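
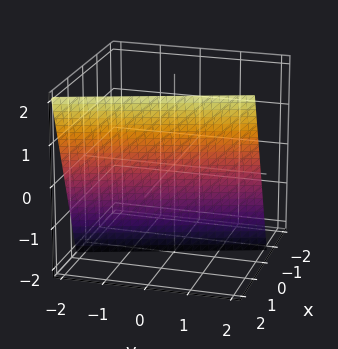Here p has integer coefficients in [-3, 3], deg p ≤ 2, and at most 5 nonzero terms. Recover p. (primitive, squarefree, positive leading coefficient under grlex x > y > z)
Degree: every cross-section is a straight line — this is a plane, so deg p = 1.
From the axis intercepts and sections: it meets the y-axis at y = 2 (among the integer gridlines); it crosses the z-axis at the gridline z = -2.
These observations pin down the coefficients.

3*x + y - z - 2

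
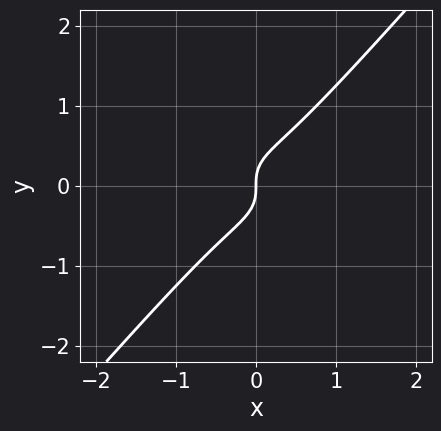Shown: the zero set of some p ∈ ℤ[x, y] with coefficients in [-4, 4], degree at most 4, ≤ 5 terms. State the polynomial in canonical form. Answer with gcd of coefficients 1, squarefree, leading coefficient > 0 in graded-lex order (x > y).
3*x^3 - x^2*y + 2*x*y^2 - 3*y^3 + x

1. Degree: a generic line meets the curve in up to 3 points, so deg p = 3.
2. Reading off the gridlines: it crosses the x-axis at the gridline x = 0; it crosses the y-axis at the gridline y = 0.
3. The integer polynomial consistent with all of this is the stated p.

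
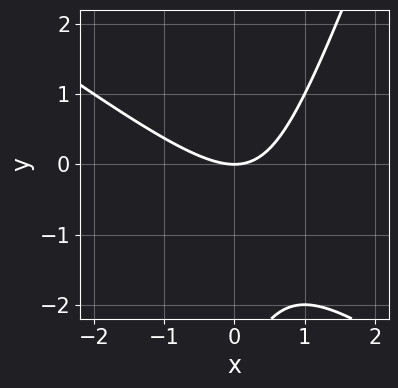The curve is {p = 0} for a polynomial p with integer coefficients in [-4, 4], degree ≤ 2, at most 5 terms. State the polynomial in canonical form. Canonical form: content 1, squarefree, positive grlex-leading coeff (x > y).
2*x^2 + 2*x*y - y^2 - 3*y

First, degree: the shape is more complex than any degree-1 curve, so deg p = 2.
Then, against the integer gridlines: it crosses the x-axis at the gridline x = 0; it crosses the y-axis at the gridline y = 0.
Finally, assembling these constraints gives the stated polynomial.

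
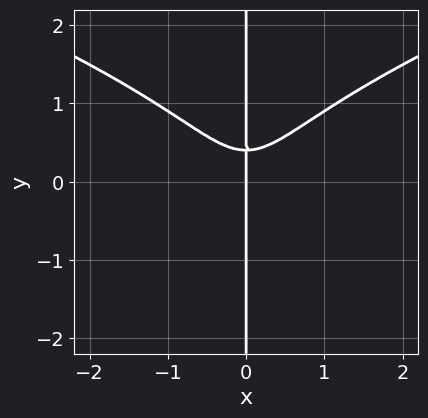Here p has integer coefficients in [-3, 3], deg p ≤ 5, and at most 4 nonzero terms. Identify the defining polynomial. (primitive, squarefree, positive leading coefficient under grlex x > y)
3*x*y^3 - 3*x^3 + 2*x*y - x

(a) Degree: no degree-3 curve has this shape, so deg p = 4.
(b) From the visible intercepts: the visible y-axis segment lies entirely on the curve; it meets the x-axis at x = 0 (among the integer gridlines).
(c) Matching integer coefficients to the picture gives p.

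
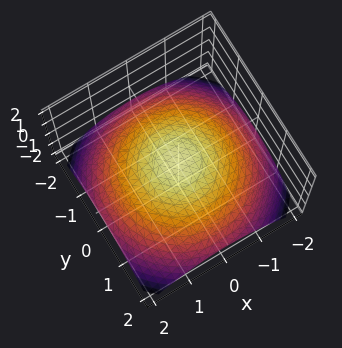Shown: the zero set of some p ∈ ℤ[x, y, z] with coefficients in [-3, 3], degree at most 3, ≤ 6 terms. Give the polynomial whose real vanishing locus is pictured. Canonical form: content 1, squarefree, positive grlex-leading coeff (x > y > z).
x^2 + y^2 + 3*z - 1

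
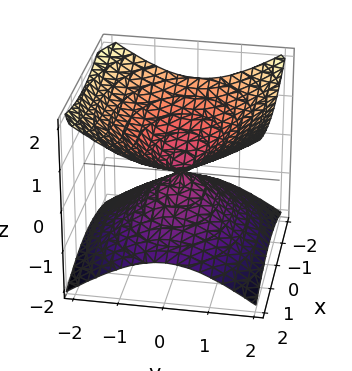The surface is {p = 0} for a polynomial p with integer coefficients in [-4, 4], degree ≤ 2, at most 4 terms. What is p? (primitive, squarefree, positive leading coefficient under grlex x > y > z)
1. deg p = 2. Two nappes meeting at a single point; a quadric.
2. Symmetries: the z ↦ −z reflection is a symmetry, so z appears only in even powers; the y ↦ −y reflection is a symmetry, so y appears only in even powers; the x ↦ −x reflection is a symmetry, so x appears only in even powers.
3. Reading off the gridlines: it meets the z-axis at z = 0 (among the integer gridlines); one y-axis crossing is at y = 0; it crosses the x-axis at the gridline x = 0.
4. The integer polynomial consistent with all of this is the stated p.

x^2 + 2*y^2 - 3*z^2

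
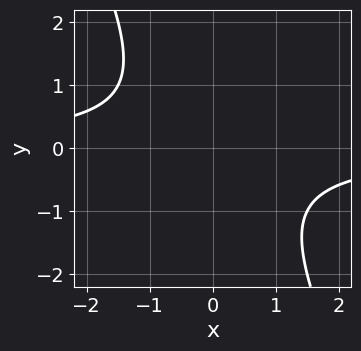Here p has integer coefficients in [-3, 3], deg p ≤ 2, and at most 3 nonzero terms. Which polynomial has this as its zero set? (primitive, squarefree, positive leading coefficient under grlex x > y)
2*x*y + y^2 + 2

The degree is 2 — the shape is more complex than any degree-1 curve.
From the axis intercepts and sections: no x-intercept at any integer in the box; it misses every integer gridline on the y-axis.
Matching integer coefficients to the picture gives p.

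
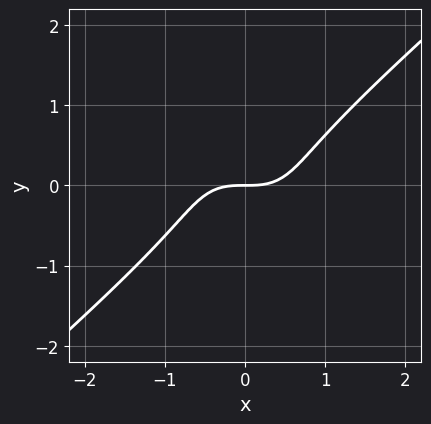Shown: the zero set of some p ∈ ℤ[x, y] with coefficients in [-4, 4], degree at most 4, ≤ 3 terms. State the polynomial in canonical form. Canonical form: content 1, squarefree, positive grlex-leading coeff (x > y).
2*x^3 - 3*y^3 - 2*y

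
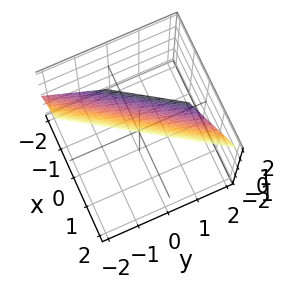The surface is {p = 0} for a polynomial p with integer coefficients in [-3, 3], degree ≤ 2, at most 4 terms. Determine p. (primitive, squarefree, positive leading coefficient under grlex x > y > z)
3*x - 2*y - 2*z + 2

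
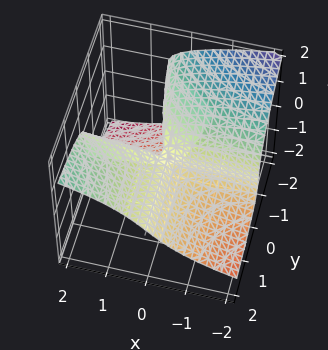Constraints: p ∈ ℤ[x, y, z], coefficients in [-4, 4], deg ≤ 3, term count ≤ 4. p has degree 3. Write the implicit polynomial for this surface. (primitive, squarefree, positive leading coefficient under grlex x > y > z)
Degree: no degree-2 surface has this shape, so deg p = 3.
Against the integer gridlines: every point of the x-axis in the box is on the surface; every point of the y-axis in the box is on the surface.
Together with the visible shape, these determine p as stated.

z^3 - x*y + y*z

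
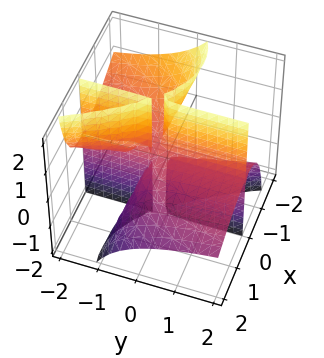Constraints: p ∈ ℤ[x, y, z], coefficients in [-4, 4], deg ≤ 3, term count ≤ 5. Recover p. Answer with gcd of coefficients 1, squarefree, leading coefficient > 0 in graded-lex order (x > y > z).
2*x^3 + 3*x^2*z + 3*x*y*z + x*z

(a) I count 2 distinct pieces. They look like related sheets of one shape, so recover p as a whole.
(b) deg p = 3. The shape is more complex than any degree-2 surface.
(c) Against the integer gridlines: it crosses the x-axis at the gridline x = 0; the visible z-axis segment lies entirely on the surface; every point of the y-axis in the box is on the surface.
(d) Solving for integer coefficients yields p as stated.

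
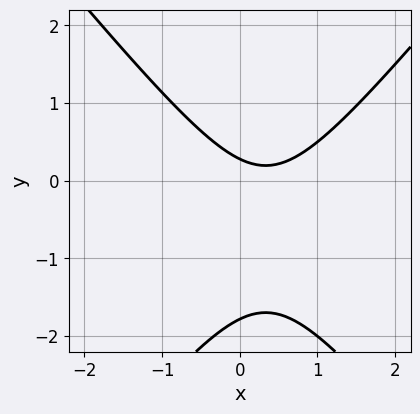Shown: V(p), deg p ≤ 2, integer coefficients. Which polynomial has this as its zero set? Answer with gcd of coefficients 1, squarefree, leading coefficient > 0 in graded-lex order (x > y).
1. The degree is 2 — the shape is more complex than any degree-1 curve.
2. Reading off the gridlines: it misses every integer gridline on the x-axis.
3. Matching integer coefficients to the picture gives p.

3*x^2 - 2*y^2 - 2*x - 3*y + 1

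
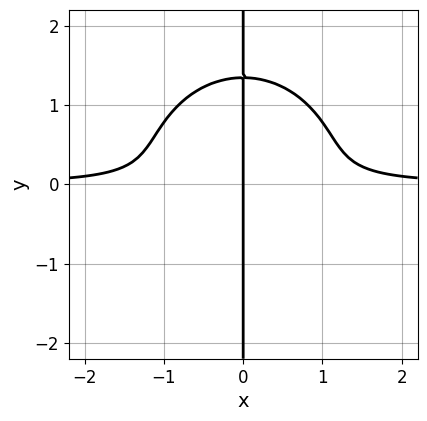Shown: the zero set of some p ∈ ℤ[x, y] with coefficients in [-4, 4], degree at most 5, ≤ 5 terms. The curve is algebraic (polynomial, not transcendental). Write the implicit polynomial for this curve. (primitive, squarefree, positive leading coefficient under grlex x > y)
3*x^3*y + 3*x*y^3 - 2*x*y^2 - 2*x*y - x

First, deg p = 4.
Next, from the axis intercepts and sections: it meets the x-axis at x = 0 (among the integer gridlines); the visible y-axis segment lies entirely on the curve.
Finally, fitting integer coefficients to these (and the overall shape) gives p.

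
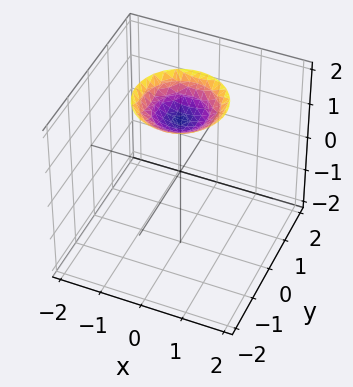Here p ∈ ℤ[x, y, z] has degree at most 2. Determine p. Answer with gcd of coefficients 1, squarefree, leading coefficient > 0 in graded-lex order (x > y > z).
(a) Degree: the shape is more complex than any degree-1 surface, so deg p = 2.
(b) Symmetries: the z-axis is an axis of rotation, so x and y enter only as x² + y².
(c) Reading off the gridlines: no x-intercept at any integer in the box; a circular section at z = 2 has radius exactly 1.
(d) Matching integer coefficients to the picture gives p.

x^2 + y^2 - 2*z + 3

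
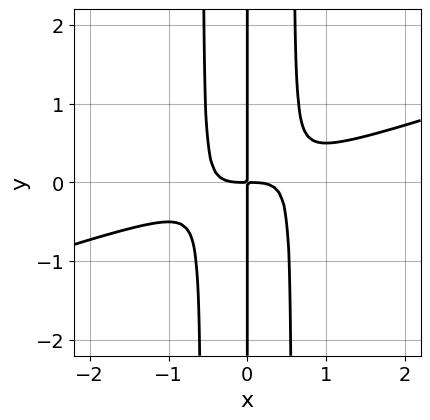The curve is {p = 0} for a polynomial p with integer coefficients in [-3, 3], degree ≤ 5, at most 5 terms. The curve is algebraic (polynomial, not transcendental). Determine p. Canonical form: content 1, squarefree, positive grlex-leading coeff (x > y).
x^4 - 3*x^3*y + x*y

1. The degree is 4 — the shape is more complex than any degree-3 curve.
2. From the visible intercepts: the visible y-axis segment lies entirely on the curve.
3. These observations pin down the coefficients.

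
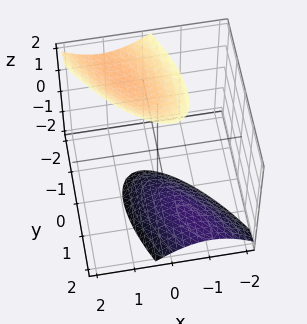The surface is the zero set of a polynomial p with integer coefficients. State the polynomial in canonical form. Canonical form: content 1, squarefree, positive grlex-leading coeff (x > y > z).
2*x^2 + 2*x*y + y^2 + y*z - z^2 + 3

(a) There are 2 components.
(b) Degree: no degree-1 surface has this shape, so deg p = 2.
(c) Against the integer gridlines: it misses every integer gridline on the y-axis; no x-intercept at any integer in the box.
(d) These observations pin down the coefficients.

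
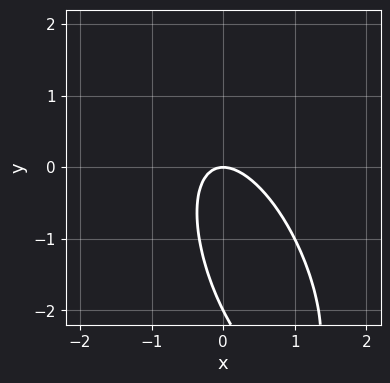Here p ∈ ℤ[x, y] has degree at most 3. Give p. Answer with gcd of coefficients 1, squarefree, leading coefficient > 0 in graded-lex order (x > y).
(a) Degree: a generic line meets the curve in up to 2 points, so deg p = 2.
(b) From the axis intercepts and sections: among the integer gridlines, it crosses the y-axis at y ∈ {-2, 0}; it crosses the x-axis at the gridline x = 0.
(c) Together with the visible shape, these determine p as stated.

3*x^2 + 2*x*y + y^2 + 2*y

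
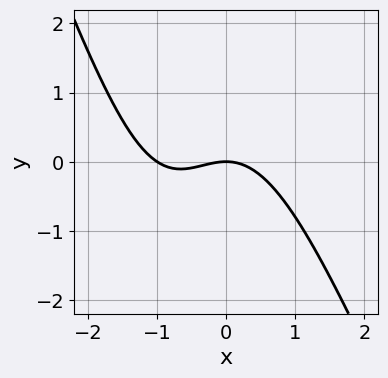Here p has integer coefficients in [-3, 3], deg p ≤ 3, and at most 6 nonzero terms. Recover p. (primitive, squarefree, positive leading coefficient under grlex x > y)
Degree: no degree-2 curve has this shape, so deg p = 3.
Against the integer gridlines: among the integer gridlines, it crosses the x-axis at x ∈ {-1, 0}; it crosses the y-axis at the gridline y = 0.
The integer polynomial consistent with all of this is the stated p.

2*x^3 + x^2*y + 2*x^2 + x*y + 3*y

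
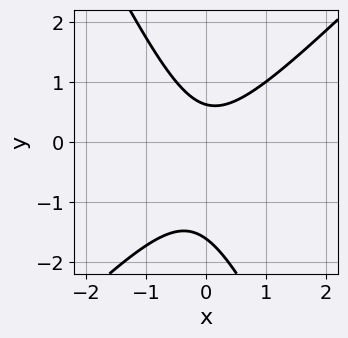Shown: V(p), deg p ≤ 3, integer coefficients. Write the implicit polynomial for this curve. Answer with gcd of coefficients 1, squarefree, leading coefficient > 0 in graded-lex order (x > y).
2*x^2 - x*y - y^2 - y + 1

First, the degree is 2 — the shape is more complex than any degree-1 curve.
Next, observable constraints: it misses every integer gridline on the x-axis.
Finally, the integer polynomial consistent with all of this is the stated p.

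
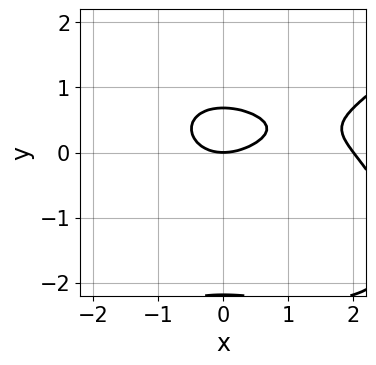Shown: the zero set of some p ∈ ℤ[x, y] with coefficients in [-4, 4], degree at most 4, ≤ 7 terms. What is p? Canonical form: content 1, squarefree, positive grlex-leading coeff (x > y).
x^3 - 2*y^3 - 2*x^2 - 3*y^2 + 3*y

Degree: no degree-2 curve has this shape, so deg p = 3.
From the visible intercepts: the x-axis gridline crossings are at x ∈ {0, 2}; one y-axis crossing is at y = 0.
Together with the visible shape, these determine p as stated.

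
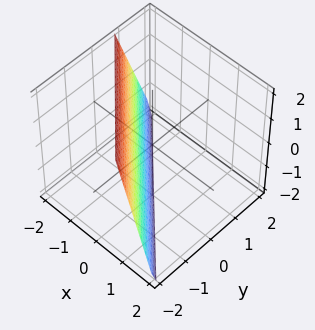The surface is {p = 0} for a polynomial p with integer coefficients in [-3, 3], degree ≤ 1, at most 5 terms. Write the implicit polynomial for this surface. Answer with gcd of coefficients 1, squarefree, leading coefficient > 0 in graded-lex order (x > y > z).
3*x + 3*y + z + 2

(a) Degree: the surface is flat (a plane), so deg p = 1.
(b) From the axis intercepts and sections: one z-axis crossing is at z = -2.
(c) The integer polynomial consistent with all of this is the stated p.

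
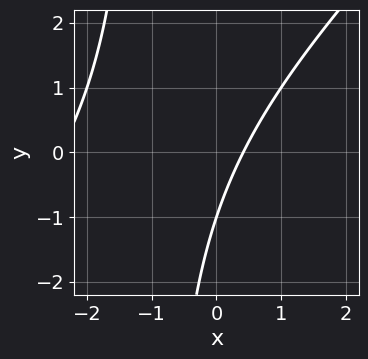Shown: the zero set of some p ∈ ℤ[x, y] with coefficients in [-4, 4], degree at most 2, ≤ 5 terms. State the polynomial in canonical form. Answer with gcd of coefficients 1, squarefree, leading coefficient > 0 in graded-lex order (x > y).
x^2 - x*y + 2*x - y - 1

First, the degree is 2 — a generic line meets the curve in up to 2 points.
Next, checking where it meets the axes: one y-axis crossing is at y = -1.
Finally, fitting integer coefficients to these (and the overall shape) gives p.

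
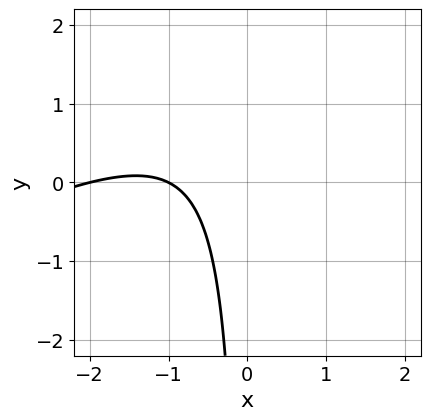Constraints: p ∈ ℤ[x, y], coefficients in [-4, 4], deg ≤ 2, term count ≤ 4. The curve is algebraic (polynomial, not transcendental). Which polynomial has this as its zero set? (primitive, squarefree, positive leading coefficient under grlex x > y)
x^2 - 2*x*y + 3*x + 2

1. The degree is 2 — the shape is more complex than any degree-1 curve.
2. Observable constraints: the x-axis gridline crossings are at x ∈ {-2, -1}; no y-intercept at any integer in the box.
3. The integer polynomial consistent with all of this is the stated p.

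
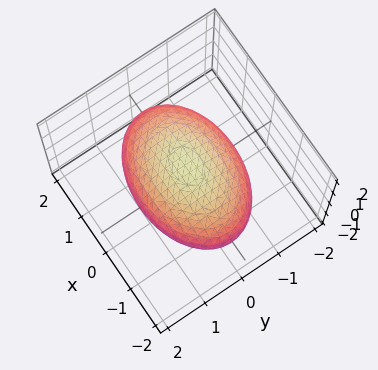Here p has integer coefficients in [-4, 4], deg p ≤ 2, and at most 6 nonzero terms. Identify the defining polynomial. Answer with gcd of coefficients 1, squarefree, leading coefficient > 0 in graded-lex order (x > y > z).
(a) The degree is 2 — a closed, bounded, convex surface; a quadric.
(b) Symmetries: it's symmetric under x → −x, forcing even powers of x; mirror symmetry z ↦ −z ⇒ only even powers of z; it's symmetric under y → −y, forcing even powers of y.
(c) From the visible intercepts: the z-axis gridline crossings are at z ∈ {-1, 1}.
(d) Together with the visible shape, these determine p as stated.

x^2 + 2*y^2 + 3*z^2 - 3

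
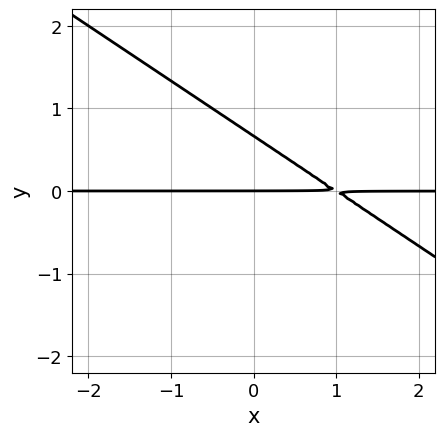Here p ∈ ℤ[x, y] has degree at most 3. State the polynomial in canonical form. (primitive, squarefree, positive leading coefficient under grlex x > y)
2*x*y + 3*y^2 - 2*y

(a) Degree: no degree-1 curve has this shape, so deg p = 2.
(b) From the visible intercepts: the visible x-axis segment lies entirely on the curve; it crosses the y-axis at the gridline y = 0.
(c) Matching integer coefficients to the picture gives p.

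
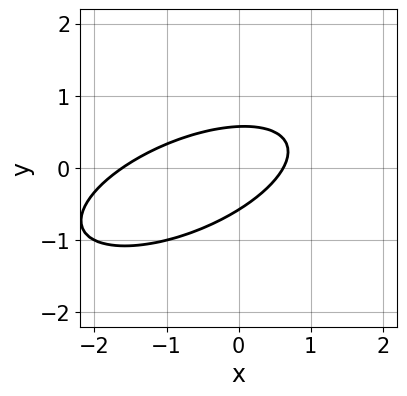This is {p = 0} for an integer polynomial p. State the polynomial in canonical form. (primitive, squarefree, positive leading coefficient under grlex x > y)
deg p = 2. The shape is more complex than any degree-1 curve.
The integer polynomial consistent with all of this is the stated p.

x^2 - 2*x*y + 3*y^2 + x - 1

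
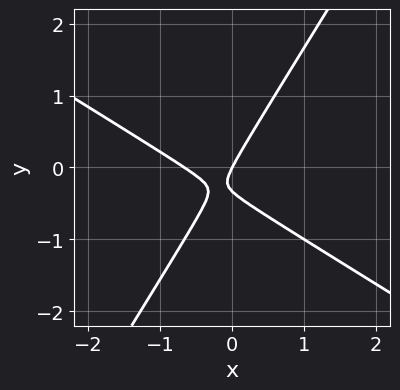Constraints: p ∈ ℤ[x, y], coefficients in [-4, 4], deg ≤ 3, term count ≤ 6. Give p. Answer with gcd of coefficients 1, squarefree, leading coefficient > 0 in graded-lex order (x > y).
(a) Degree: the shape is more complex than any degree-1 curve, so deg p = 2.
(b) Observable constraints: it meets the y-axis at y = 0 (among the integer gridlines); it crosses the x-axis at the gridline x = 0.
(c) These observations pin down the coefficients.

3*x^2 + 3*x*y - 3*y^2 + 2*x - y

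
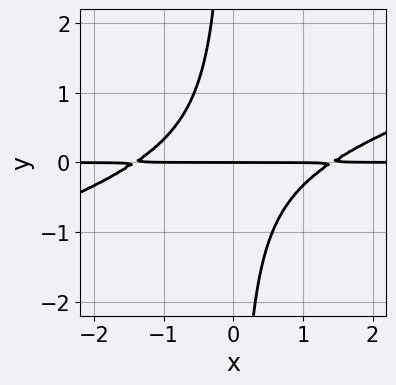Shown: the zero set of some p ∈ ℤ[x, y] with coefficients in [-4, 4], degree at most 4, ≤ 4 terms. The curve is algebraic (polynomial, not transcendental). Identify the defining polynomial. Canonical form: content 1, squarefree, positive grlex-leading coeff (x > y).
x^2*y - 3*x*y^2 - 2*y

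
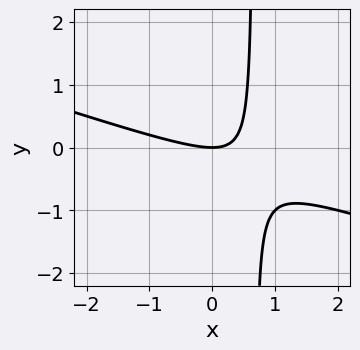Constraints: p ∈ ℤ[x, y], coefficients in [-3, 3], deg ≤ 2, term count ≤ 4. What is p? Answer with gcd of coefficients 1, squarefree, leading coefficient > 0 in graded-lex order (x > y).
1. The degree is 2 — the shape is more complex than any degree-1 curve.
2. Reading off the gridlines: it crosses the x-axis at the gridline x = 0; it crosses the y-axis at the gridline y = 0.
3. The integer polynomial consistent with all of this is the stated p.

x^2 + 3*x*y - 2*y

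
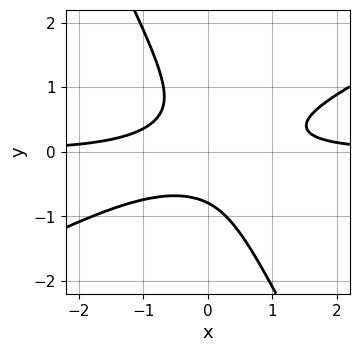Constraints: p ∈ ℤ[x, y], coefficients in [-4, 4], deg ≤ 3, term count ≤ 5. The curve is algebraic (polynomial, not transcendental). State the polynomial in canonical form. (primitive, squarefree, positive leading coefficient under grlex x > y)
2*x^2*y - 3*x*y^2 - 2*y^3 - 1

The degree is 3 — no degree-2 curve has this shape.
Checking where it meets the axes: it misses every integer gridline on the x-axis.
Fitting integer coefficients to these (and the overall shape) gives p.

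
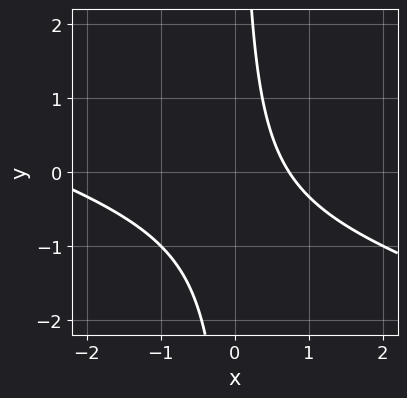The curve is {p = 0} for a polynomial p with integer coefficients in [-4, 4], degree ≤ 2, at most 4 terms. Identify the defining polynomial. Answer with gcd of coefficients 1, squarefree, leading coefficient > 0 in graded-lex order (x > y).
x^2 + 3*x*y + 2*x - 2

First, degree: a generic line meets the curve in up to 2 points, so deg p = 2.
Next, observable constraints: the curve avoids every integer y-axis point in the box.
Finally, fitting integer coefficients to these (and the overall shape) gives p.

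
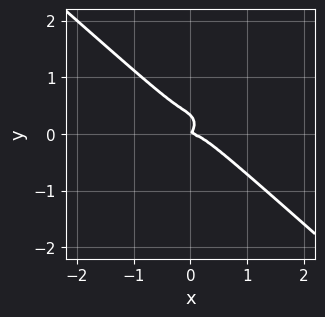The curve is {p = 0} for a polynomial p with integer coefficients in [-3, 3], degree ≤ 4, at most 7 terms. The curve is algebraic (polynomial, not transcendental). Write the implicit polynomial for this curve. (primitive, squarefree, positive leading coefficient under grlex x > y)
3*x^3 + x^2*y + 3*y^3 + x*y - y^2

The degree is 3 — a generic line meets the curve in up to 3 points.
From the visible intercepts: it crosses the y-axis at the gridline y = 0; it meets the x-axis at x = 0 (among the integer gridlines).
The integer polynomial consistent with all of this is the stated p.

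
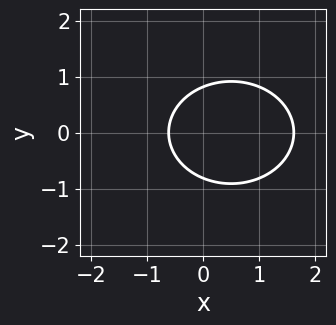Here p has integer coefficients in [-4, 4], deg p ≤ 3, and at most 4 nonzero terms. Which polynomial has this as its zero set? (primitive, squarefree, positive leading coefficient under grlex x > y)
deg p = 2.
Symmetries: it's symmetric under y → −y, forcing even powers of y.
Putting this together gives p.

2*x^2 + 3*y^2 - 2*x - 2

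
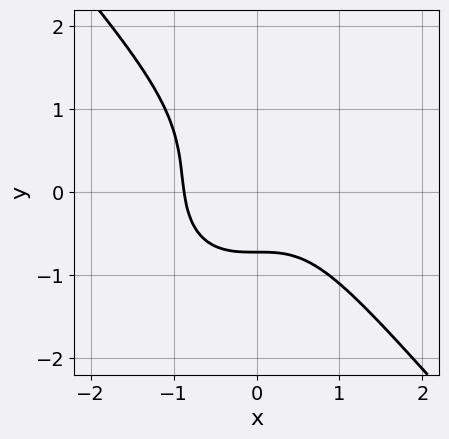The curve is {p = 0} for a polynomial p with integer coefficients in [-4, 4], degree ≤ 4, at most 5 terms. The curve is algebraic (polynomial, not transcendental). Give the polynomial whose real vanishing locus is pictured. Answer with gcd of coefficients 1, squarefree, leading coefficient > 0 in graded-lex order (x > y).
(a) The degree is 3 — no degree-2 curve has this shape.
(b) Matching integer coefficients to the picture gives p.

3*x^3 + 2*y^3 - y^2 + y + 2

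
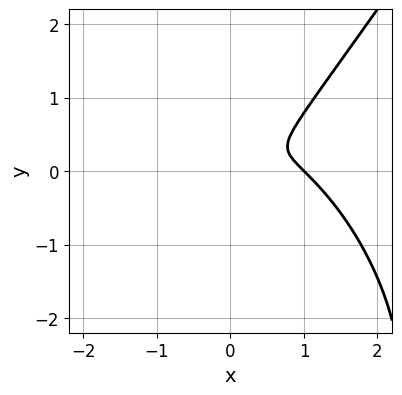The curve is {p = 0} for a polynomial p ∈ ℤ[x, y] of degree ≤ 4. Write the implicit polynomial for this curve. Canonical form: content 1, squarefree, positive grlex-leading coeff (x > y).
3*x^3 - y^3 - 3*x^2 + 3*x*y - 3*y^2

First, the degree is 3 — a generic line meets the curve in up to 3 points.
Then, from the axis intercepts and sections: one x-axis crossing is at x = 1.
Finally, together with the visible shape, these determine p as stated.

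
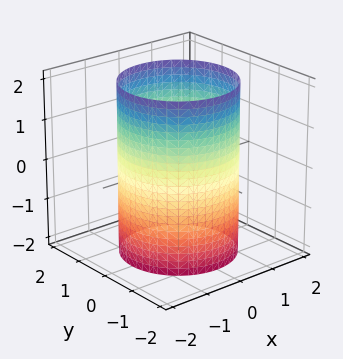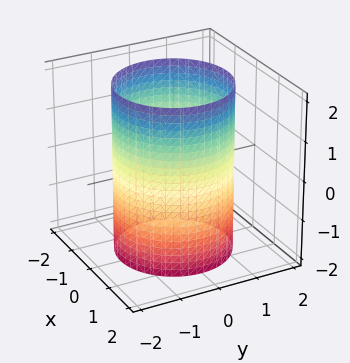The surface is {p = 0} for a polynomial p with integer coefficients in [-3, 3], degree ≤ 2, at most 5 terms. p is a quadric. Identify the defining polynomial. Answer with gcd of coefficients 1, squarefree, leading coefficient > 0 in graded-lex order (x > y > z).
x^2 + y^2 - 2

First, degree: a cylinder; a quadric, so deg p = 2.
Next, by symmetry, the surface is invariant under rotation about z: p = q(x² + y², z); the z ↦ −z reflection is a symmetry, so z appears only in even powers.
Then, from the axis intercepts and sections: the surface avoids every integer z-axis point in the box; a circular section at z = 1 has radius between 1 and 2.
Finally, the integer polynomial consistent with all of this is the stated p.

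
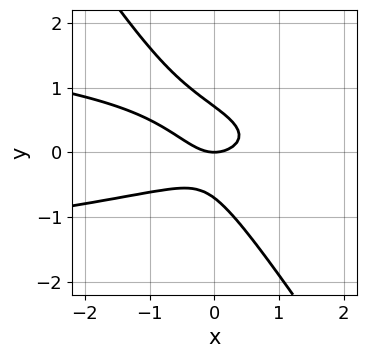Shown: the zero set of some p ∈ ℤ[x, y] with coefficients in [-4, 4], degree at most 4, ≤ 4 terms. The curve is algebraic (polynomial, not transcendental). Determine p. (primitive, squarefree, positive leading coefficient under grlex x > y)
Degree: a generic line meets the curve in up to 3 points, so deg p = 3.
Reading off the gridlines: it crosses the x-axis at the gridline x = 0; it meets the y-axis at y = 0 (among the integer gridlines).
Matching integer coefficients to the picture gives p.

3*x*y^2 + 2*y^3 + x^2 - y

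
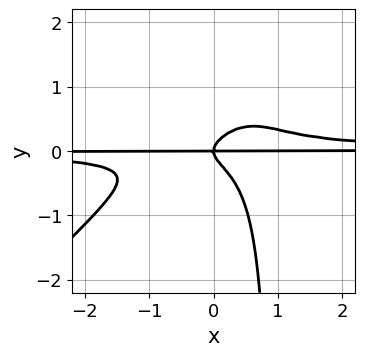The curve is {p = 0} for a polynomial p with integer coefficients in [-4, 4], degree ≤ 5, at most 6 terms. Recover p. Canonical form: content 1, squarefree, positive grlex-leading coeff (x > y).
1. The degree is 4 — no degree-3 curve has this shape.
2. From the visible intercepts: it meets the y-axis at y = 0 (among the integer gridlines); the visible x-axis segment lies entirely on the curve.
3. Together with the visible shape, these determine p as stated.

3*x^2*y^2 - 3*x*y^3 + 3*y^3 - x*y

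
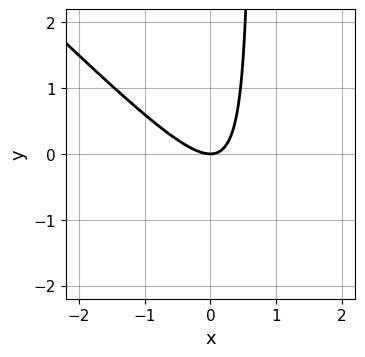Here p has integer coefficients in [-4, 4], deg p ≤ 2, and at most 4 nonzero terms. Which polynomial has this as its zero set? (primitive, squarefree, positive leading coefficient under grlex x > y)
(a) Degree: the shape is more complex than any degree-1 curve, so deg p = 2.
(b) Against the integer gridlines: it meets the x-axis at x = 0 (among the integer gridlines); one y-axis crossing is at y = 0.
(c) Together with the visible shape, these determine p as stated.

3*x^2 + 3*x*y - 2*y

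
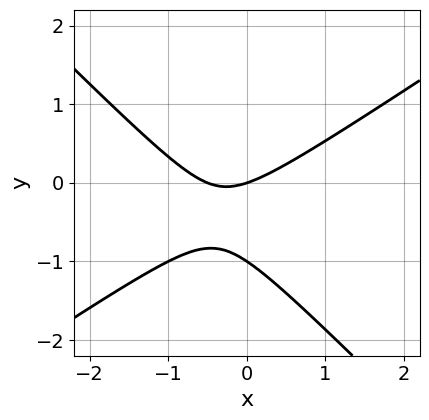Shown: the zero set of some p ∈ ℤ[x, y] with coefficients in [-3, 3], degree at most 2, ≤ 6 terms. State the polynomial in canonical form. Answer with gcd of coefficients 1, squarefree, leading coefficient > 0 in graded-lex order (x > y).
2*x^2 - x*y - 3*y^2 + x - 3*y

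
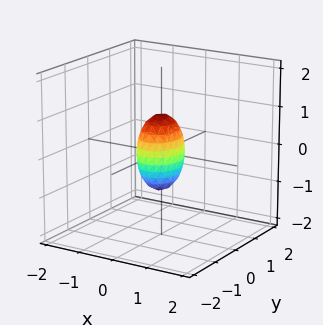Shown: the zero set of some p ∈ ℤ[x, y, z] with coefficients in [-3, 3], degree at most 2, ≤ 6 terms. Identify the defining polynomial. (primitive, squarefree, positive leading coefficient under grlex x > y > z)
deg p = 2.
Symmetries: mirror symmetry y ↦ −y ⇒ only even powers of y; the x ↦ −x reflection is a symmetry, so x appears only in even powers; it's symmetric under z → −z, forcing even powers of z.
From the axis intercepts and sections: among the integer gridlines, it crosses the z-axis at z ∈ {-1, 1}.
Fitting integer coefficients to these (and the overall shape) gives p.

3*x^2 + 2*y^2 + z^2 - 1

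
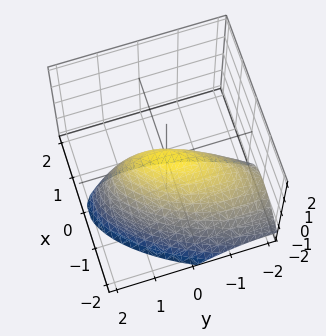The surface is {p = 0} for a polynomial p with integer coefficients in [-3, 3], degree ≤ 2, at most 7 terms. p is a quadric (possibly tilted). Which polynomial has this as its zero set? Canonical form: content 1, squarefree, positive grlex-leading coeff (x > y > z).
3*x^2 - 2*x*y - 2*x*z + y^2 + 2*z

Degree: the shape is more complex than any degree-1 surface, so deg p = 2.
From the axis intercepts and sections: it meets the y-axis at y = 0 (among the integer gridlines); it crosses the x-axis at the gridline x = 0; it meets the z-axis at z = 0 (among the integer gridlines).
Matching integer coefficients to the picture gives p.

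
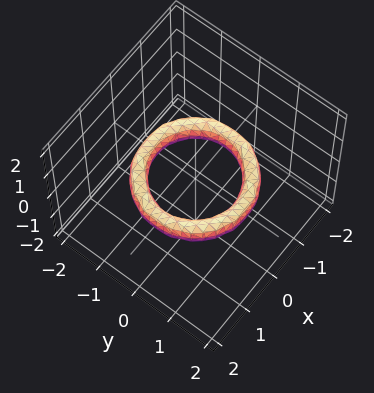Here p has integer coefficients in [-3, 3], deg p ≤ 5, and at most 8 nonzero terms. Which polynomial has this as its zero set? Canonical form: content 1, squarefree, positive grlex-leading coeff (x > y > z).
x^4 + 2*x^2*y^2 + y^4 - 3*x^2 - 3*y^2 + 2*z^2 + 2

(a) The degree is 4 — no degree-3 surface has this shape.
(b) By symmetry, every cross-section ⟂ z is a circle, so x, y appear only via x² + y².
(c) Checking where it meets the axes: a circular section at z = 0 has radius exactly 1; the y-axis gridline crossings are at y ∈ {-1, 1}; among the integer gridlines, it crosses the x-axis at x ∈ {-1, 1}.
(d) Fitting integer coefficients to these (and the overall shape) gives p.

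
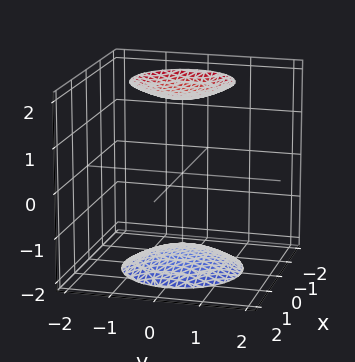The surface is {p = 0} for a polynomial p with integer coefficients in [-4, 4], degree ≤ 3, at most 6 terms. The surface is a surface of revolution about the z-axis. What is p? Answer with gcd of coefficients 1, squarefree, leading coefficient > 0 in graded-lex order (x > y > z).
x^2 + y^2 - z^2 + 3

First, there are 2 components. They look like related sheets of one shape, so recover p as a whole.
Then, the degree is 2 — a generic line meets the surface in up to 2 points.
Next, by symmetry, the z-axis is an axis of rotation, so x and y enter only as x² + y².
Next, from the visible intercepts: it misses every integer gridline on the x-axis; a circular section at z = 2 has radius exactly 1.
Finally, putting this together gives p.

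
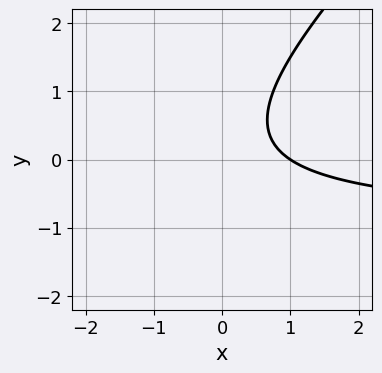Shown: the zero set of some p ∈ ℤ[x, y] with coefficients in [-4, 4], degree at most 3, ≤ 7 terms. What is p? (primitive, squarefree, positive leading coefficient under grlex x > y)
First, the degree is 2 — the shape is more complex than any degree-1 curve.
Next, observable constraints: one x-axis crossing is at x = 1; no y-intercept at any integer in the box.
Finally, putting this together gives p.

2*x*y - 2*y^2 + 2*x + y - 2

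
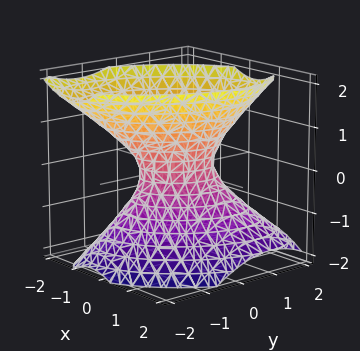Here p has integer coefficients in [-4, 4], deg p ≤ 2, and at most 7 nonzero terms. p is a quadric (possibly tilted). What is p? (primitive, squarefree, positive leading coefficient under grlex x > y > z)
3*x^2 - 2*x*y + x*z + 2*y^2 - 2*z^2 - 1

1. Degree: no degree-1 surface has this shape, so deg p = 2.
2. Reading off the gridlines: the surface avoids every integer z-axis point in the box.
3. Matching integer coefficients to the picture gives p.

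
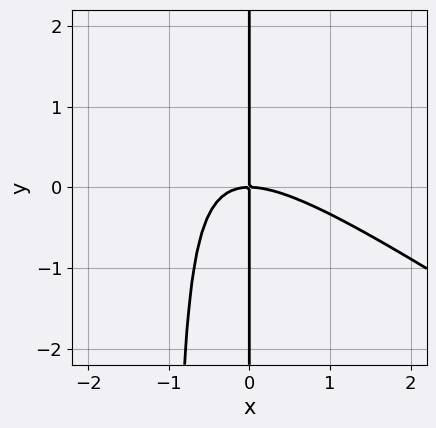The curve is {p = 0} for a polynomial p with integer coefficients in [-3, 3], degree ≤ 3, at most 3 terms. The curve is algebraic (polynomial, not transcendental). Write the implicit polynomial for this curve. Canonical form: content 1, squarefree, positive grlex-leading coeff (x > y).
2*x^3 + 3*x^2*y + 3*x*y

First, the degree is 3 — no degree-2 curve has this shape.
Next, checking where it meets the axes: it meets the x-axis at x = 0 (among the integer gridlines); the visible y-axis segment lies entirely on the curve.
Finally, assembling these constraints gives the stated polynomial.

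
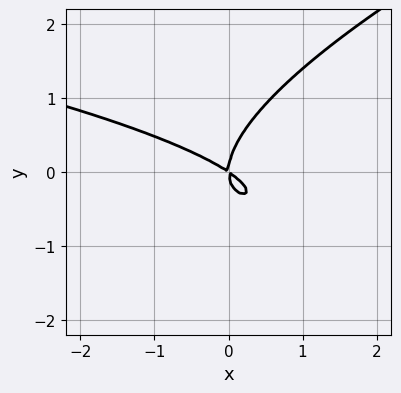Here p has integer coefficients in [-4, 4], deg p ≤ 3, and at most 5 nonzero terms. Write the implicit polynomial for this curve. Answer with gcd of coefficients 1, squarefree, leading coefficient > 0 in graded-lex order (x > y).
x*y^2 - 3*y^3 + 2*x^2 + 3*x*y

First, deg p = 3. No degree-2 curve has this shape.
Next, reading off the gridlines: it crosses the y-axis at the gridline y = 0; it crosses the x-axis at the gridline x = 0.
Finally, fitting integer coefficients to these (and the overall shape) gives p.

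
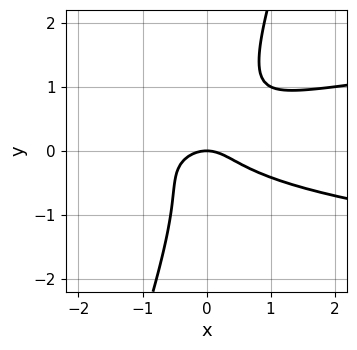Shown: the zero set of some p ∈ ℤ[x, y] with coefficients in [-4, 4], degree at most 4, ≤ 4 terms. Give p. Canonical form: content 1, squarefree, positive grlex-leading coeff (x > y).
3*x*y^2 - y^3 - x^2 - y

(a) The degree is 3 — a generic line meets the curve in up to 3 points.
(b) Against the integer gridlines: it crosses the y-axis at the gridline y = 0; it meets the x-axis at x = 0 (among the integer gridlines).
(c) These observations pin down the coefficients.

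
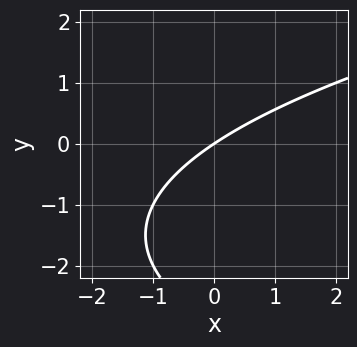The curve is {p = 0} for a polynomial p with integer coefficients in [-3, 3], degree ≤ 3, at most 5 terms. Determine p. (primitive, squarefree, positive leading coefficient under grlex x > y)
y^2 - 2*x + 3*y

Degree: a generic line meets the curve in up to 2 points, so deg p = 2.
From the axis intercepts and sections: it crosses the x-axis at the gridline x = 0; it meets the y-axis at y = 0 (among the integer gridlines).
Matching integer coefficients to the picture gives p.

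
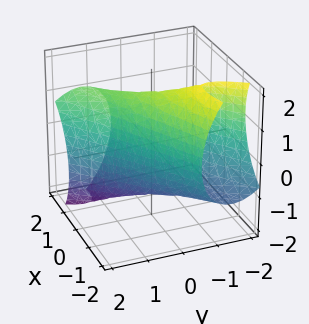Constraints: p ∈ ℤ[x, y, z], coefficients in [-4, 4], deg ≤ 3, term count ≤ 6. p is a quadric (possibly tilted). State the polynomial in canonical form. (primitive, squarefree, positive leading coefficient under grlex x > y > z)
x^2 - 3*x*y + 2*y^2 + y*z + z^2 - 2

First, the degree is 2 — no degree-1 surface has this shape.
Then, from the visible intercepts: among the integer gridlines, it crosses the y-axis at y ∈ {-1, 1}.
Finally, these observations pin down the coefficients.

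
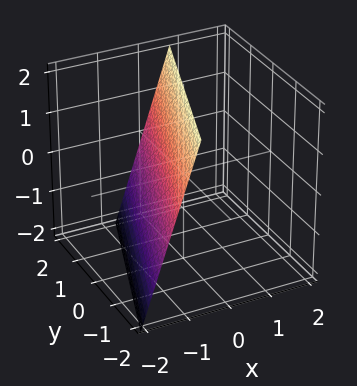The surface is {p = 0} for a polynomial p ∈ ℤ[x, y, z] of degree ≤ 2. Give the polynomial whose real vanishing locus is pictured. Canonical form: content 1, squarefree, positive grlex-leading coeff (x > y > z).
deg p = 1. The surface is flat (a plane).
Observable constraints: one y-axis crossing is at y = 2; one z-axis crossing is at z = 2.
Fitting integer coefficients to these (and the overall shape) gives p.

3*x - y - z + 2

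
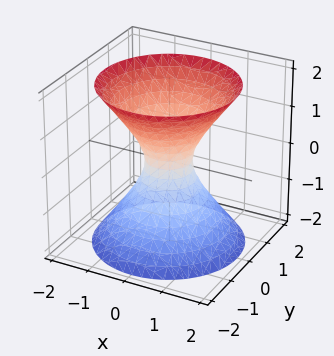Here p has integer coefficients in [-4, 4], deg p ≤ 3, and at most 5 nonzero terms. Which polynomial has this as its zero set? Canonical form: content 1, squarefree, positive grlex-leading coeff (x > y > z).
3*x^2 + 3*y^2 - 2*z^2 - 1

deg p = 2. One connected sheet with a waist; a quadric.
Symmetries: rotational symmetry about the z-axis ⇒ p depends on x, y only through x² + y²; mirror symmetry z ↦ −z ⇒ only even powers of z.
Reading off the gridlines: no z-intercept at any integer in the box; a circular section at z = 1 has radius exactly 1.
Putting this together gives p.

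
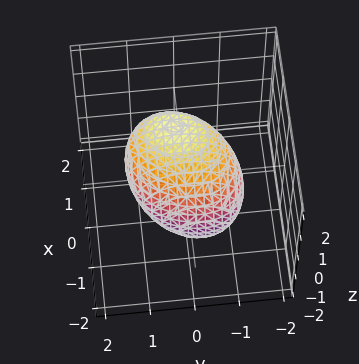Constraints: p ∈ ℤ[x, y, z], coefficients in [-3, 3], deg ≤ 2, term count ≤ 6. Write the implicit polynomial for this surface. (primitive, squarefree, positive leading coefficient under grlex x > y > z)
3*x^2 - x*y - 3*x*z + 2*y^2 + 3*z^2 - 3

First, degree: no degree-1 surface has this shape, so deg p = 2.
Next, from the axis intercepts and sections: the z-axis gridline crossings are at z ∈ {-1, 1}; among the integer gridlines, it crosses the x-axis at x ∈ {-1, 1}.
Finally, putting this together gives p.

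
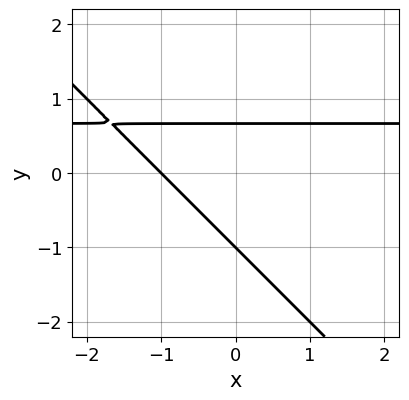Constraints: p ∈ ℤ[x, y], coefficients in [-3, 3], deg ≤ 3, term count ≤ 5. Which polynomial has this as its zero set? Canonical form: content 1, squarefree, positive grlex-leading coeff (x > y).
3*x*y + 3*y^2 - 2*x + y - 2

(a) Degree: a generic line meets the curve in up to 2 points, so deg p = 2.
(b) Checking where it meets the axes: one y-axis crossing is at y = -1; it meets the x-axis at x = -1 (among the integer gridlines).
(c) These observations pin down the coefficients.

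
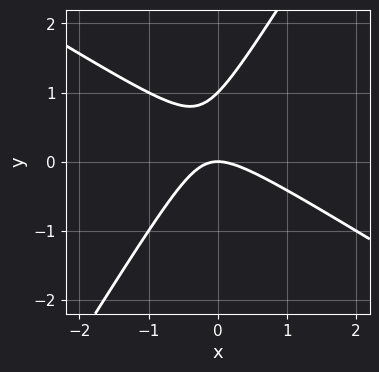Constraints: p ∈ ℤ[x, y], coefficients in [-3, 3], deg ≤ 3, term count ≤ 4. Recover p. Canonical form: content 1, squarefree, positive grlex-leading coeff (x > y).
First, degree: a generic line meets the curve in up to 2 points, so deg p = 2.
Then, from the visible intercepts: the y-axis gridline crossings are at y ∈ {0, 1}; it crosses the x-axis at the gridline x = 0.
Finally, assembling these constraints gives the stated polynomial.

x^2 + x*y - y^2 + y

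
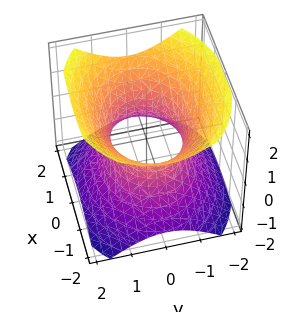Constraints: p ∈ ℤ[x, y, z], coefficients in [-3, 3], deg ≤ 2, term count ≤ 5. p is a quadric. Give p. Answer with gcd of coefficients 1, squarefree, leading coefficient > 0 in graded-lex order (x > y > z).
The degree is 2 — one connected sheet with a waist; a quadric.
Symmetries: it's symmetric under x → −x, forcing even powers of x; mirror symmetry y ↦ −y ⇒ only even powers of y; it's symmetric under z → −z, forcing even powers of z.
Against the integer gridlines: it misses every integer gridline on the z-axis; among the integer gridlines, it crosses the y-axis at y ∈ {-1, 1}.
Putting this together gives p.

2*x^2 + 3*y^2 - 3*z^2 - 3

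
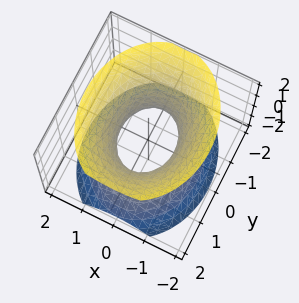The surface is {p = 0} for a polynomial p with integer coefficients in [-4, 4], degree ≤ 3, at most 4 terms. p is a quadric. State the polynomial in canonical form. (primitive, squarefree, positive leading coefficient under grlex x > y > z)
First, the degree is 2 — one connected sheet with a waist; a quadric.
Then, symmetries: the x ↦ −x reflection is a symmetry, so x appears only in even powers; mirror symmetry z ↦ −z ⇒ only even powers of z; mirror symmetry y ↦ −y ⇒ only even powers of y.
Next, observable constraints: it misses every integer gridline on the z-axis; among the integer gridlines, it crosses the y-axis at y ∈ {-1, 1}.
Finally, together with the visible shape, these determine p as stated.

3*x^2 + 2*y^2 - 2*z^2 - 2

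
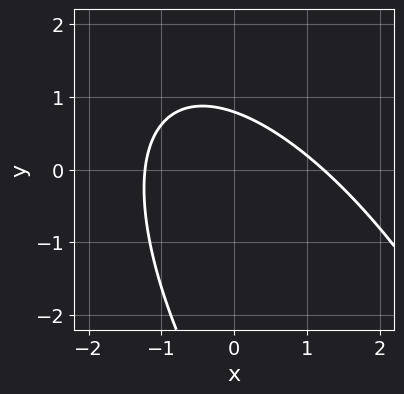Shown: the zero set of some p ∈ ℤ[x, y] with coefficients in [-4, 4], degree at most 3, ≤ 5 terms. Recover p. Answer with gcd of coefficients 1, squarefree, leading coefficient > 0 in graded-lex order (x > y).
2*x^2 + 2*x*y + y^2 + 3*y - 3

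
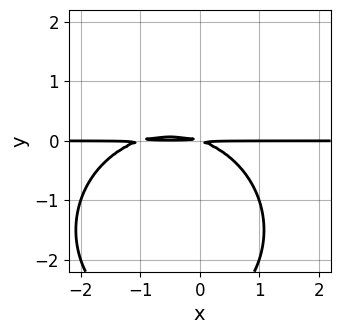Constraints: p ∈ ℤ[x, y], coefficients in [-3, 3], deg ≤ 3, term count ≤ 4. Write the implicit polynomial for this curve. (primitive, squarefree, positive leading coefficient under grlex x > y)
x^2*y + y^3 + x*y + 3*y^2

The degree is 3 — no degree-2 curve has this shape.
Checking where it meets the axes: the visible x-axis segment lies entirely on the curve.
Putting this together gives p.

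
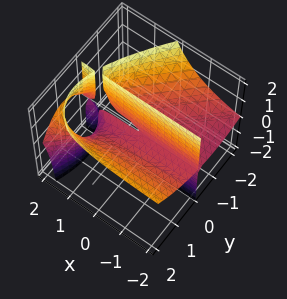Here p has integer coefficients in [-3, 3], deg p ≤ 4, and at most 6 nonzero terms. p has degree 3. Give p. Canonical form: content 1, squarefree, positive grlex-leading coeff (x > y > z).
1. There are 2 components. Treating them together as one polynomial.
2. The degree is 3 — a generic line meets the surface in up to 3 points.
3. Observable constraints: it crosses the y-axis at the gridline y = 0; every point of the x-axis in the box is on the surface; the visible z-axis segment lies entirely on the surface.
4. Putting this together gives p.

x*y^2 - 2*x*y*z - y^3 + 3*y*z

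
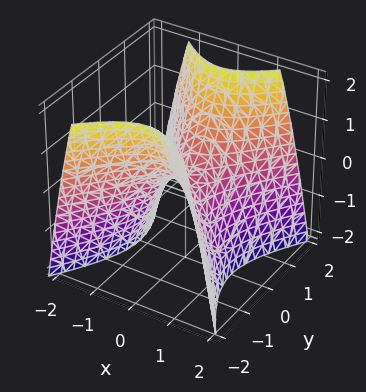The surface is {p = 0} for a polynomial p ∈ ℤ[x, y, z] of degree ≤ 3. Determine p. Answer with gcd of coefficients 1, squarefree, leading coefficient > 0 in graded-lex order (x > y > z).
(a) deg p = 2. A hyperbolic paraboloid; a quadric.
(b) Symmetries: the x ↦ −x reflection is a symmetry, so x appears only in even powers; the y ↦ −y reflection is a symmetry, so y appears only in even powers.
(c) Observable constraints: one y-axis crossing is at y = 0; it crosses the z-axis at the gridline z = 0; it meets the x-axis at x = 0 (among the integer gridlines).
(d) Assembling these constraints gives the stated polynomial.

3*x^2 - 2*y^2 + 2*z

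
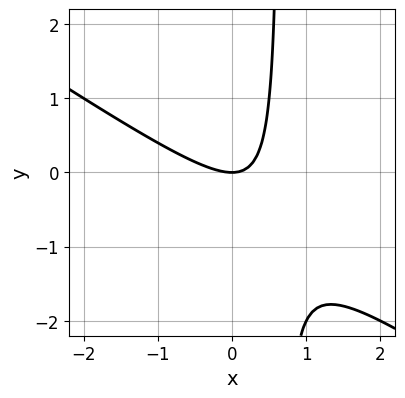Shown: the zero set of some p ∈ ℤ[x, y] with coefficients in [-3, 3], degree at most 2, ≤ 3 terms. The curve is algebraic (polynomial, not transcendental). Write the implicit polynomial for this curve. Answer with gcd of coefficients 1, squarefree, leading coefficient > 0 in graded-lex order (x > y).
2*x^2 + 3*x*y - 2*y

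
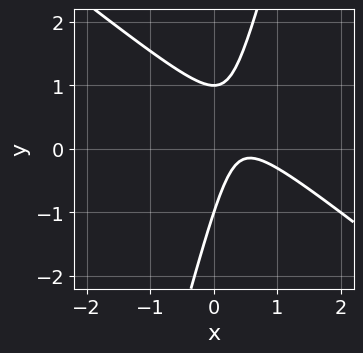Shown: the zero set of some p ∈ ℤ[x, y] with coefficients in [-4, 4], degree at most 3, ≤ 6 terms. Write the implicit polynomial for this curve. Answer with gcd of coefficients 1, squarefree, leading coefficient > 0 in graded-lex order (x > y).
(a) Degree: a generic line meets the curve in up to 2 points, so deg p = 2.
(b) Reading off the gridlines: the y-axis gridline crossings are at y ∈ {-1, 1}; it misses every integer gridline on the x-axis.
(c) Assembling these constraints gives the stated polynomial.

3*x^2 + 3*x*y - y^2 - 3*x + 1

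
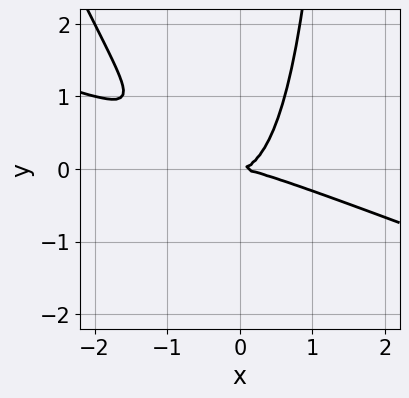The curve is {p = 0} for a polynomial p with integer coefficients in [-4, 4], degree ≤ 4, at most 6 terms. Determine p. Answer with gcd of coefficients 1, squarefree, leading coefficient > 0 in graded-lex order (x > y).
x^3 + 3*x^2*y + x*y^2 - 2*y^2

First, deg p = 3. The shape is more complex than any degree-2 curve.
Next, against the integer gridlines: it meets the y-axis at y = 0 (among the integer gridlines); one x-axis crossing is at x = 0.
Finally, solving for integer coefficients yields p as stated.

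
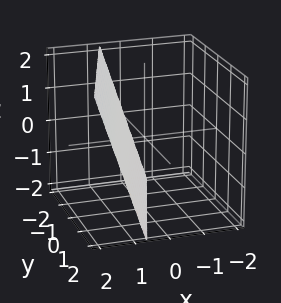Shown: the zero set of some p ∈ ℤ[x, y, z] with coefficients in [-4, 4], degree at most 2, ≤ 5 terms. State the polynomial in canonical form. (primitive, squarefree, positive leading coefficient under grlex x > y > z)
Degree: every cross-section is a straight line — this is a plane, so deg p = 1.
Observable constraints: it meets the y-axis at y = -2 (among the integer gridlines); it meets the z-axis at z = -2 (among the integer gridlines).
Assembling these constraints gives the stated polynomial.

3*x - y - z - 2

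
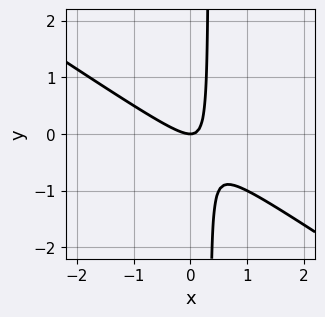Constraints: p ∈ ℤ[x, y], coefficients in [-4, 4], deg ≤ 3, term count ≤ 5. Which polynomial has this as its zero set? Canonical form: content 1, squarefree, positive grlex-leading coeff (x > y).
2*x^2 + 3*x*y - y

The degree is 2 — no degree-1 curve has this shape.
Against the integer gridlines: it crosses the y-axis at the gridline y = 0; one x-axis crossing is at x = 0.
These observations pin down the coefficients.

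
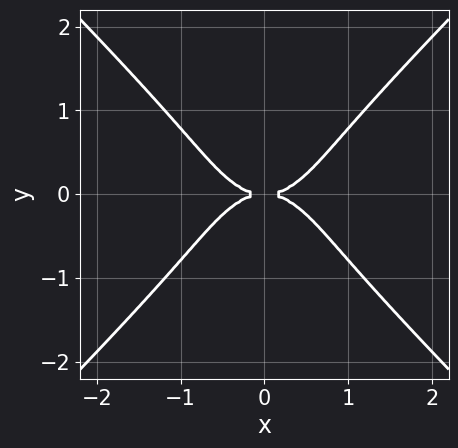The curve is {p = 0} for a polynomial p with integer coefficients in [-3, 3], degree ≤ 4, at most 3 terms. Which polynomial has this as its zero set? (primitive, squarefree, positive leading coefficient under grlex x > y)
x^4 - y^4 - y^2

deg p = 4. No degree-3 curve has this shape.
Symmetries: mirror symmetry x ↦ −x ⇒ only even powers of x; mirror symmetry y ↦ −y ⇒ only even powers of y.
Reading off the gridlines: one x-axis crossing is at x = 0; it meets the y-axis at y = 0 (among the integer gridlines).
Assembling these constraints gives the stated polynomial.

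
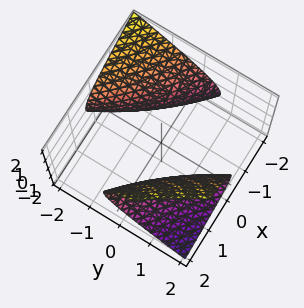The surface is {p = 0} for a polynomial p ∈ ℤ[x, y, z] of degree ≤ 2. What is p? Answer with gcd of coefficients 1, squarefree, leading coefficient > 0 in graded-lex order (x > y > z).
First, the picture has 2 separate pieces. They look like related sheets of one shape, so recover p as a whole.
Next, degree: no degree-1 surface has this shape, so deg p = 2.
Next, observable constraints: no z-intercept at any integer in the box.
Finally, solving for integer coefficients yields p as stated.

x^2 + 3*x*y + 2*x*z + y^2 - 3*z^2 - 3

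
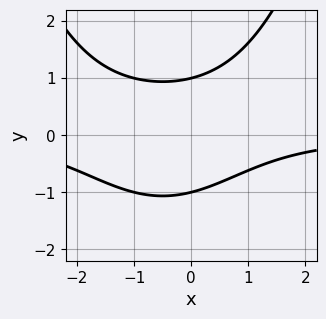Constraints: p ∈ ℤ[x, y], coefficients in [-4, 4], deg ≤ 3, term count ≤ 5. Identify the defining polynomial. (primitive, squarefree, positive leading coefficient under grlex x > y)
x^2*y + x*y - 2*y^2 + 2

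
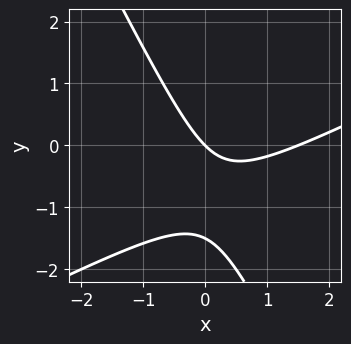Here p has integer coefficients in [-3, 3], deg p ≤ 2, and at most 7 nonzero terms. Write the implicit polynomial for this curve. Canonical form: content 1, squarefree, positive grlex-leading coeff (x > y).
2*x^2 - 3*x*y - 2*y^2 - 3*x - 3*y

First, deg p = 2. The shape is more complex than any degree-1 curve.
Then, from the axis intercepts and sections: it meets the x-axis at x = 0 (among the integer gridlines); one y-axis crossing is at y = 0.
Finally, matching integer coefficients to the picture gives p.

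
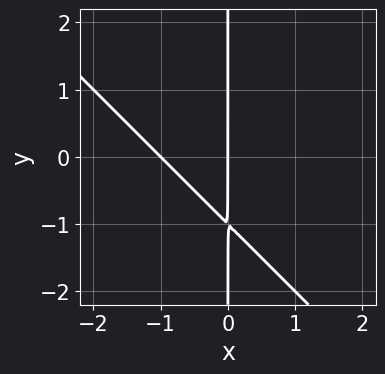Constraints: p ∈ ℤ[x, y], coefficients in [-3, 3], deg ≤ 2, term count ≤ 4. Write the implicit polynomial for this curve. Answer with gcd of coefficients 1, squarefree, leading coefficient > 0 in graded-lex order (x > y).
x^2 + x*y + x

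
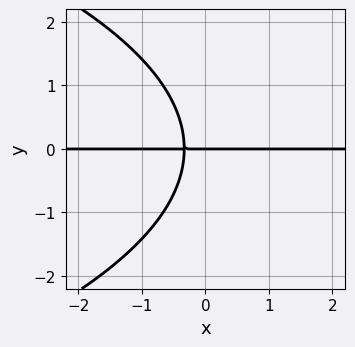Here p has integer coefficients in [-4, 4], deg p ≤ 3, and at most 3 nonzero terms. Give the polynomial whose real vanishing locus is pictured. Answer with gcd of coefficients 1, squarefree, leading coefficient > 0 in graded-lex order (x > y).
y^3 + 3*x*y + y

First, deg p = 3. A generic line meets the curve in up to 3 points.
Then, against the integer gridlines: one y-axis crossing is at y = 0; every point of the x-axis in the box is on the curve.
Finally, together with the visible shape, these determine p as stated.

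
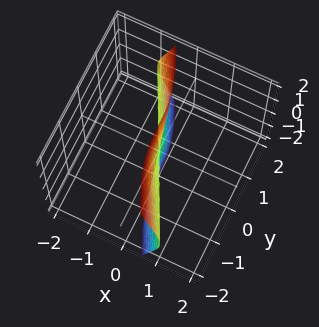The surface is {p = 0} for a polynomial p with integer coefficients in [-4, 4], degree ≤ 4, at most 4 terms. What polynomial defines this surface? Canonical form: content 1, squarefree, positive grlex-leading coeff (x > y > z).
First, deg p = 3.
Next, against the integer gridlines: the visible z-axis segment lies entirely on the surface; the visible x-axis segment lies entirely on the surface; it meets the y-axis at y = 0 (among the integer gridlines).
Finally, the integer polynomial consistent with all of this is the stated p.

2*x*y^2 + 2*x*z^2 + y^3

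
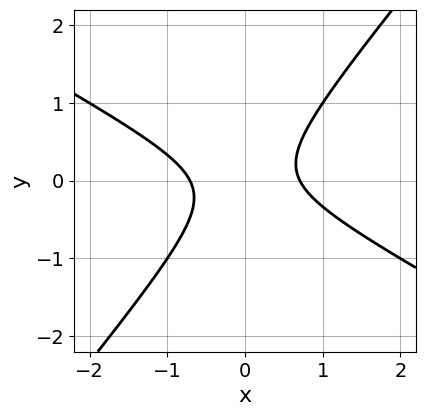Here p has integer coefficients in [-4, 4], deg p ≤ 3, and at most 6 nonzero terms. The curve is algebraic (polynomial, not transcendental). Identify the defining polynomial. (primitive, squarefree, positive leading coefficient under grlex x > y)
(a) deg p = 2.
(b) Observable constraints: the curve avoids every integer y-axis point in the box.
(c) Assembling these constraints gives the stated polynomial.

2*x^2 + 2*x*y - 3*y^2 - 1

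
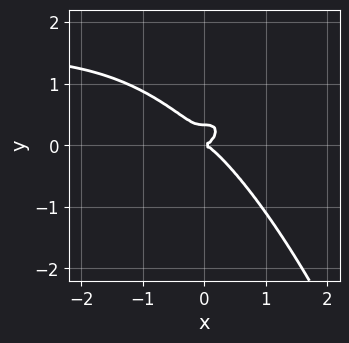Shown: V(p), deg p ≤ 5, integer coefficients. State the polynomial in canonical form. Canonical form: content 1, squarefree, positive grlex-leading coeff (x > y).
2*x^3*y - 3*x^3 - 3*y^3 + y^2

(a) Degree: a generic line meets the curve in up to 4 points, so deg p = 4.
(b) From the axis intercepts and sections: one x-axis crossing is at x = 0; it meets the y-axis at y = 0 (among the integer gridlines).
(c) Together with the visible shape, these determine p as stated.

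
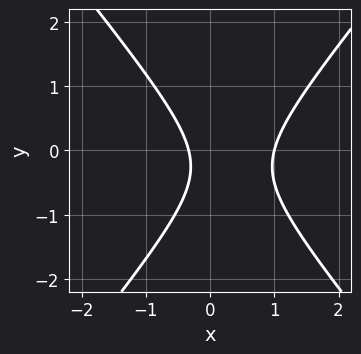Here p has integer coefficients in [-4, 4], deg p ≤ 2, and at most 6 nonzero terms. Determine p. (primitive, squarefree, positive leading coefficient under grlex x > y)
1. deg p = 2. The shape is more complex than any degree-1 curve.
2. Observable constraints: the curve avoids every integer y-axis point in the box; it meets the x-axis at x = 1 (among the integer gridlines).
3. Matching integer coefficients to the picture gives p.

3*x^2 - 2*y^2 - 2*x - y - 1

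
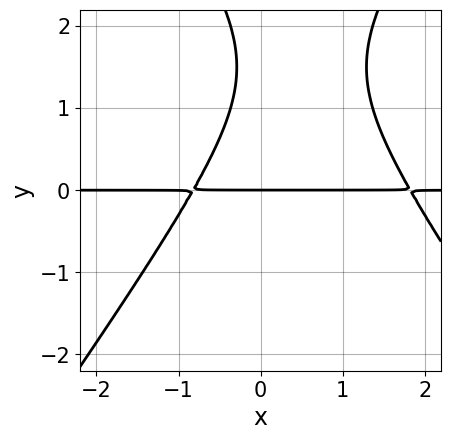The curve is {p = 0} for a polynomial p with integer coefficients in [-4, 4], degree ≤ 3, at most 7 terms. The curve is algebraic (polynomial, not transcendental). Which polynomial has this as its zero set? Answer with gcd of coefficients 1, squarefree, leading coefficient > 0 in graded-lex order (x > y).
1. deg p = 3. A generic line meets the curve in up to 3 points.
2. Checking where it meets the axes: one y-axis crossing is at y = 0; the visible x-axis segment lies entirely on the curve.
3. These observations pin down the coefficients.

2*x^2*y - y^3 - 2*x*y + 3*y^2 - 3*y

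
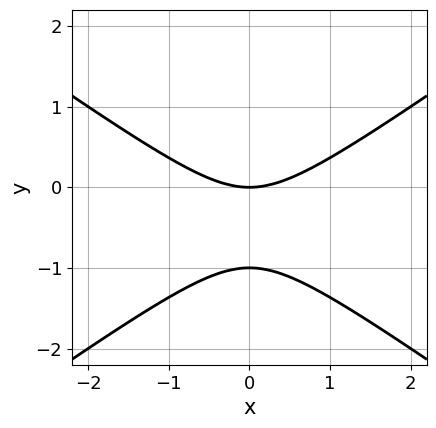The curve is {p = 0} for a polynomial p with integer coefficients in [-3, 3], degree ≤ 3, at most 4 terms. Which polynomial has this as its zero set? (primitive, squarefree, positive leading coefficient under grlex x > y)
First, deg p = 2. The shape is more complex than any degree-1 curve.
Then, symmetries: the x ↦ −x reflection is a symmetry, so x appears only in even powers.
Next, reading off the gridlines: among the integer gridlines, it crosses the y-axis at y ∈ {-1, 0}; it crosses the x-axis at the gridline x = 0.
Finally, matching integer coefficients to the picture gives p.

x^2 - 2*y^2 - 2*y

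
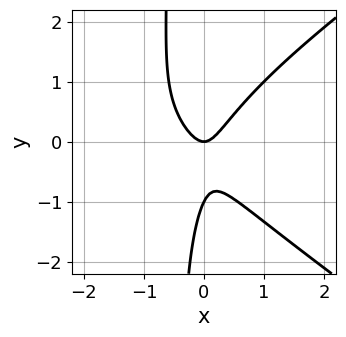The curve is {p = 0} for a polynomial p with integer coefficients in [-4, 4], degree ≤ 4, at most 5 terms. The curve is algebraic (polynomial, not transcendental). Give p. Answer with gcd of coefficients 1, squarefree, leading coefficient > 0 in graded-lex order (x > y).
x^3 - 2*x*y^2 + 3*x^2 - y^2 - y

First, the degree is 3 — the shape is more complex than any degree-2 curve.
Next, from the visible intercepts: the y-axis gridline crossings are at y ∈ {-1, 0}; it meets the x-axis at x = 0 (among the integer gridlines).
Finally, together with the visible shape, these determine p as stated.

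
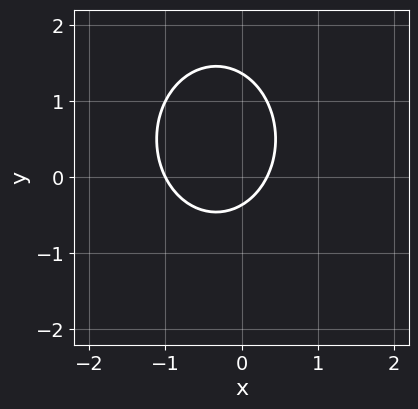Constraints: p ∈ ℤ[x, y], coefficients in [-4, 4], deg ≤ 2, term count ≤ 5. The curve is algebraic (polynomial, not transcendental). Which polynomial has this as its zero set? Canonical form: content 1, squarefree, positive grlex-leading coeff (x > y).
(a) deg p = 2.
(b) From the visible intercepts: it meets the x-axis at x = -1 (among the integer gridlines).
(c) Assembling these constraints gives the stated polynomial.

3*x^2 + 2*y^2 + 2*x - 2*y - 1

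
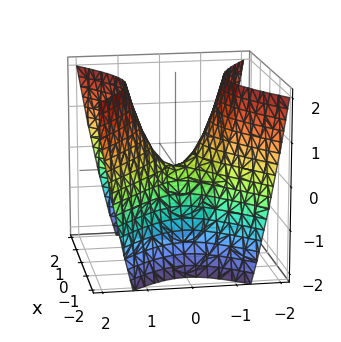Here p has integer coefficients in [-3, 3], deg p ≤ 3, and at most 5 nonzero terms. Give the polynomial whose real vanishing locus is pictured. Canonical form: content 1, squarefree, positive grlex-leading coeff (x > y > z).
2*x^2 - 3*y^2 + 2*z

(a) deg p = 2. A hyperbolic paraboloid; a quadric.
(b) Symmetries: the y ↦ −y reflection is a symmetry, so y appears only in even powers; mirror symmetry x ↦ −x ⇒ only even powers of x.
(c) Against the integer gridlines: it meets the y-axis at y = 0 (among the integer gridlines); it crosses the z-axis at the gridline z = 0; it meets the x-axis at x = 0 (among the integer gridlines).
(d) These observations pin down the coefficients.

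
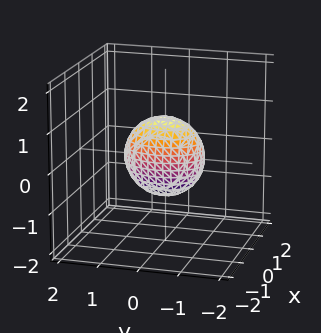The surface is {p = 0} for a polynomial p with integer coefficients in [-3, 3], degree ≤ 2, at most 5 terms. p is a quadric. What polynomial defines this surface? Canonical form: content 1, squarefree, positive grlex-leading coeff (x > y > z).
2*x^2 + y^2 + z^2 - 1

deg p = 2.
Symmetries: the y ↦ −y reflection is a symmetry, so y appears only in even powers; it's symmetric under x → −x, forcing even powers of x; the z ↦ −z reflection is a symmetry, so z appears only in even powers.
Checking where it meets the axes: among the integer gridlines, it crosses the z-axis at z ∈ {-1, 1}; the y-axis gridline crossings are at y ∈ {-1, 1}.
Putting this together gives p.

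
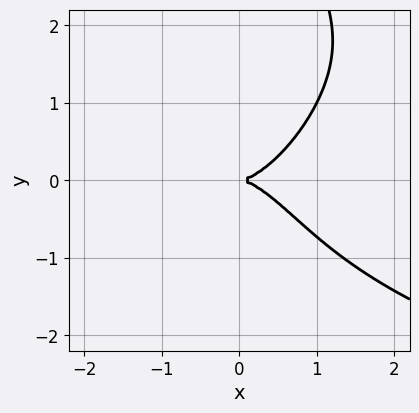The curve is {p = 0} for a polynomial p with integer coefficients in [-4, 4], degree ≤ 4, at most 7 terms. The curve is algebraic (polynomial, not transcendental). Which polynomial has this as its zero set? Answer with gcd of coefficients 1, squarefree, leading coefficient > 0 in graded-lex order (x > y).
The degree is 4 — a generic line meets the curve in up to 4 points.
Reading off the gridlines: it crosses the y-axis at the gridline y = 0; one x-axis crossing is at x = 0.
Together with the visible shape, these determine p as stated.

x^2*y^2 - x*y^3 - 2*x^3 - x*y^2 + 3*y^2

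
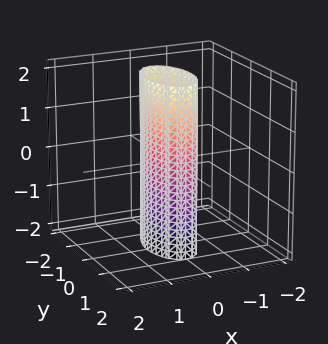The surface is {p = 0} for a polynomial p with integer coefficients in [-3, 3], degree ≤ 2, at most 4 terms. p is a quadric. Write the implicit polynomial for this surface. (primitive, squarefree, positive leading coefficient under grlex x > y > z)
3*x^2 + y^2 - 1

Degree: a cylinder; a quadric, so deg p = 2.
Symmetries: mirror symmetry z ↦ −z ⇒ only even powers of z; the y ↦ −y reflection is a symmetry, so y appears only in even powers; it's symmetric under x → −x, forcing even powers of x.
Observable constraints: among the integer gridlines, it crosses the y-axis at y ∈ {-1, 1}; it misses every integer gridline on the z-axis.
Matching integer coefficients to the picture gives p.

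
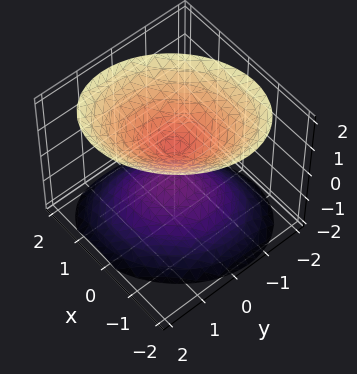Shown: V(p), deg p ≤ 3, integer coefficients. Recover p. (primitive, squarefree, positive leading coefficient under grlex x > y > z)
1. The picture has 2 separate pieces. They look like related sheets of one shape, so recover p as a whole.
2. Degree: a generic line meets the surface in up to 2 points, so deg p = 2.
3. Against the integer gridlines: no y-intercept at any integer in the box; no x-intercept at any integer in the box.
4. Together with the visible shape, these determine p as stated.

2*x^2 - x*y + 2*y^2 - 2*z^2 + 1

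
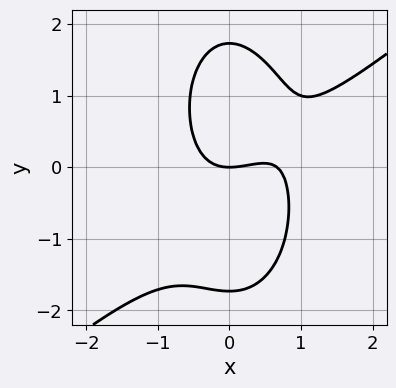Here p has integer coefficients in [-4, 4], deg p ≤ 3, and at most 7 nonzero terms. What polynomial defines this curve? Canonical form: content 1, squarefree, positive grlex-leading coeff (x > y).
3*x^3 - 3*x^2*y - y^3 - 2*x^2 + 3*y

deg p = 3. A generic line meets the curve in up to 3 points.
Checking where it meets the axes: one y-axis crossing is at y = 0; it crosses the x-axis at the gridline x = 0.
Assembling these constraints gives the stated polynomial.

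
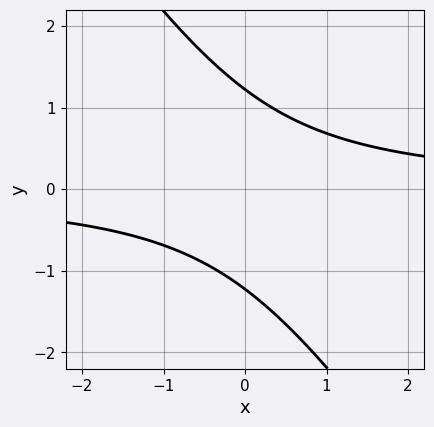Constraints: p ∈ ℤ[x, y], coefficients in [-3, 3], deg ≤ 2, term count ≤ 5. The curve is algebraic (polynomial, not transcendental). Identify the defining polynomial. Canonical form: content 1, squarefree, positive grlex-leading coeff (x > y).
3*x*y + 2*y^2 - 3

1. The degree is 2 — no degree-1 curve has this shape.
2. Reading off the gridlines: it misses every integer gridline on the x-axis.
3. Matching integer coefficients to the picture gives p.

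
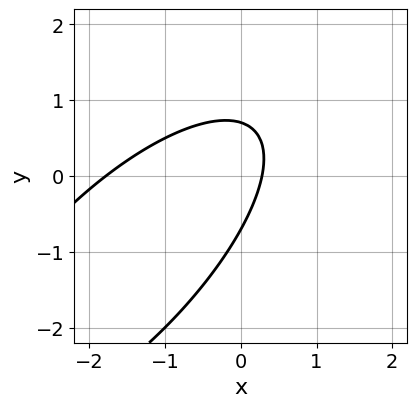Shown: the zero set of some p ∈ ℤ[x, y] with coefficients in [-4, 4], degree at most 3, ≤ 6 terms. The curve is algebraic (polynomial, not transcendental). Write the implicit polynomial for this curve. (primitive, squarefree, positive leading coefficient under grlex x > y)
2*x^2 - 3*x*y + 2*y^2 + 3*x - 1

(a) The degree is 2 — a generic line meets the curve in up to 2 points.
(b) Putting this together gives p.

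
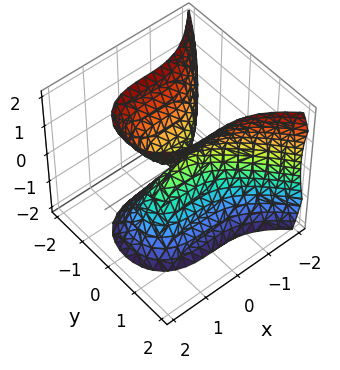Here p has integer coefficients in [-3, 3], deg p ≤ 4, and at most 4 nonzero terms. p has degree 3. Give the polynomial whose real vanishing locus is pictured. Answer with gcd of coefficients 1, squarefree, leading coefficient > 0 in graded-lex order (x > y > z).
x^3 + 3*y^2 - z^2

(a) deg p = 3.
(b) From the visible intercepts: it crosses the y-axis at the gridline y = 0; it crosses the x-axis at the gridline x = 0; it crosses the z-axis at the gridline z = 0.
(c) Together with the visible shape, these determine p as stated.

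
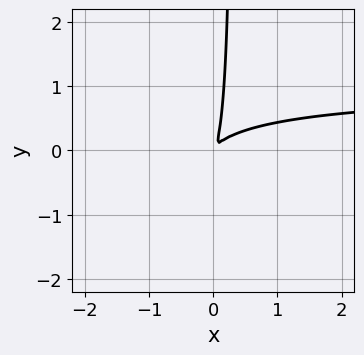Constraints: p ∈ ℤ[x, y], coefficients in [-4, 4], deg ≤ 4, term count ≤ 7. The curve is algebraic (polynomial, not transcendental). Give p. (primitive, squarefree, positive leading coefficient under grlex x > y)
3*x^2*y + 3*x*y^2 - 3*x^2 + 3*x*y - y^2

(a) deg p = 3.
(b) The integer polynomial consistent with all of this is the stated p.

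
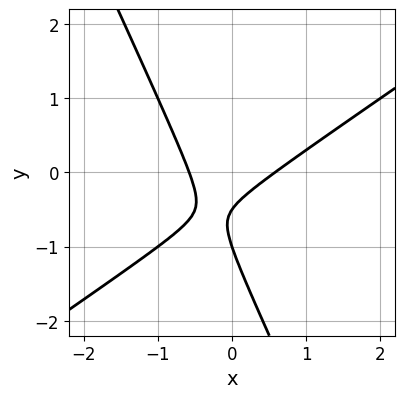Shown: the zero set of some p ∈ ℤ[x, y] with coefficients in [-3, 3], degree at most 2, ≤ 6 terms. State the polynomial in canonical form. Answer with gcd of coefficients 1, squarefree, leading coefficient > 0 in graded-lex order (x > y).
3*x^2 - 3*x*y - 2*y^2 - 3*y - 1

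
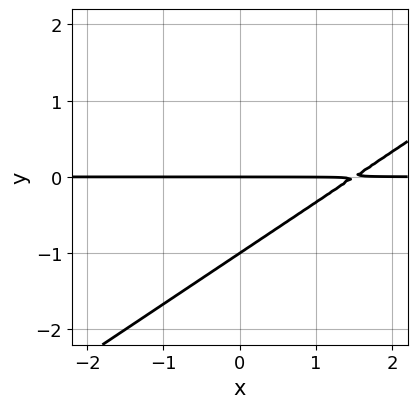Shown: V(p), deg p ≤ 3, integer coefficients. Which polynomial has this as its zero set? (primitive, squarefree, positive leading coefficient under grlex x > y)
2*x*y - 3*y^2 - 3*y

The degree is 2 — no degree-1 curve has this shape.
Reading off the gridlines: the visible x-axis segment lies entirely on the curve; among the integer gridlines, it crosses the y-axis at y ∈ {-1, 0}.
Putting this together gives p.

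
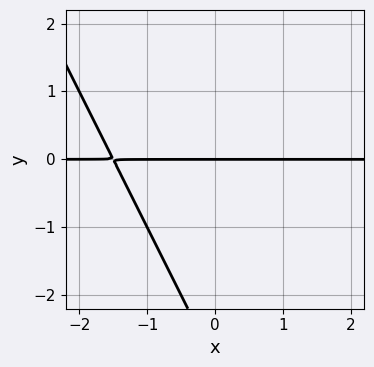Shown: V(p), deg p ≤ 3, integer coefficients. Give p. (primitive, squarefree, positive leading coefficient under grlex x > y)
1. deg p = 2. A generic line meets the curve in up to 2 points.
2. Checking where it meets the axes: every point of the x-axis in the box is on the curve; it meets the y-axis at y = 0 (among the integer gridlines).
3. Assembling these constraints gives the stated polynomial.

2*x*y + y^2 + 3*y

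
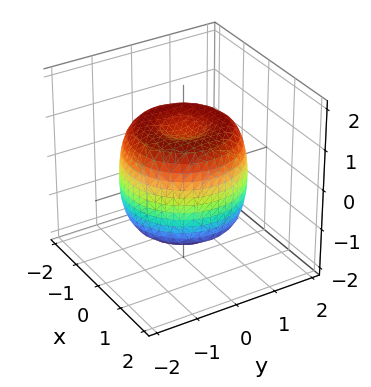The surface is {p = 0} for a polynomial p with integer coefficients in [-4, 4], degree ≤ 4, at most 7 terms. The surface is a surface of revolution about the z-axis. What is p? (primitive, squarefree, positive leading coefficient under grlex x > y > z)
2*x^4 + 4*x^2*y^2 + 2*y^4 - 3*x^2 - 3*y^2 + 2*z^2 - 2

(a) Degree: the shape is more complex than any degree-3 surface, so deg p = 4.
(b) Symmetry: the z-axis is an axis of rotation, so x and y enter only as x² + y².
(c) From the axis intercepts and sections: among the integer gridlines, it crosses the z-axis at z ∈ {-1, 1}; a circular section at z = 1 has radius between 1 and 2.
(d) Assembling these constraints gives the stated polynomial.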